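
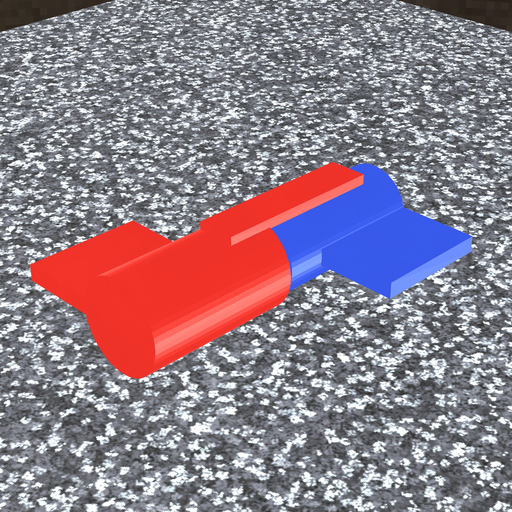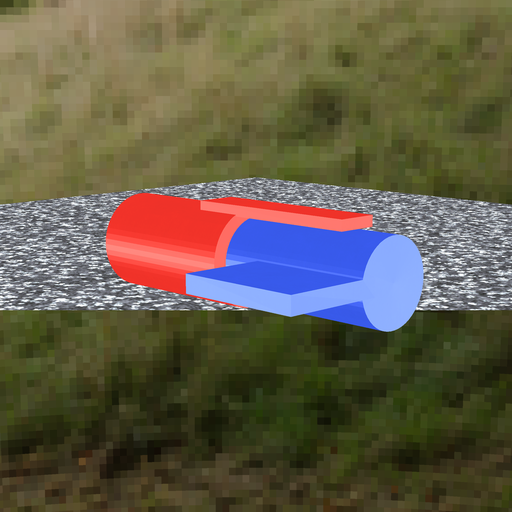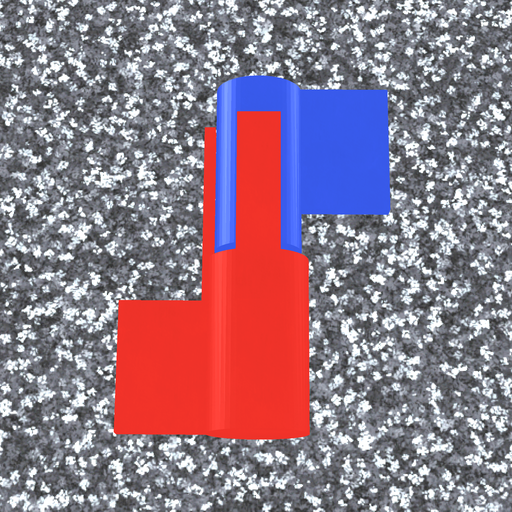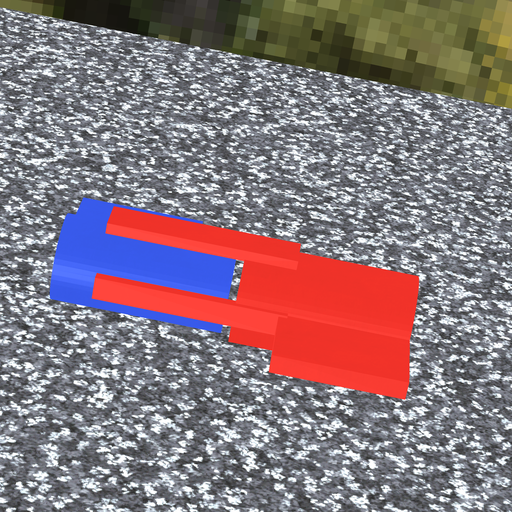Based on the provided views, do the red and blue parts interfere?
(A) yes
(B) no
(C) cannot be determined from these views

(B) no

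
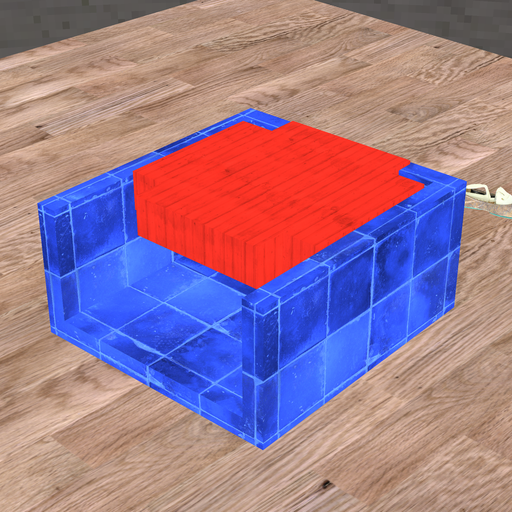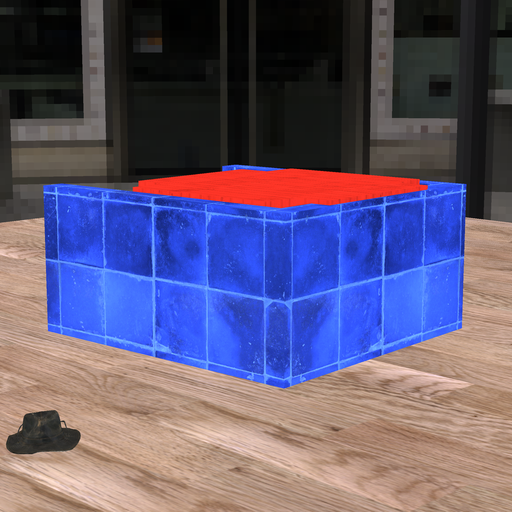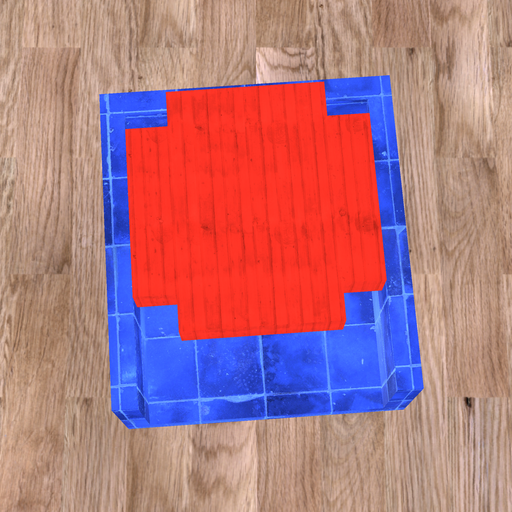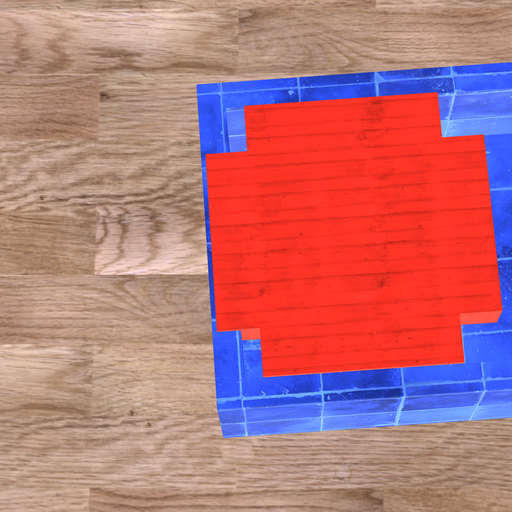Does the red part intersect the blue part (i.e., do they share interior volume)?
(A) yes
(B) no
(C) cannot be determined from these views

(A) yes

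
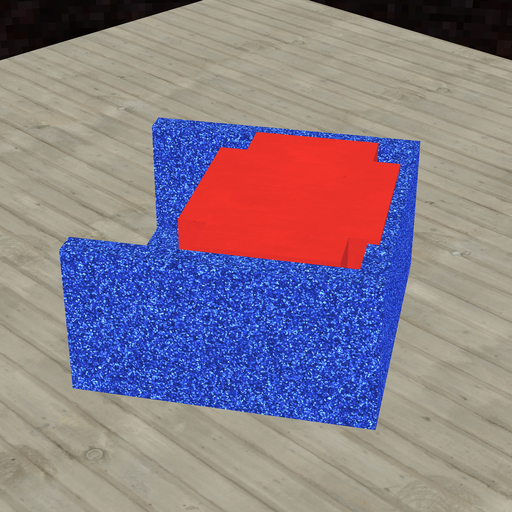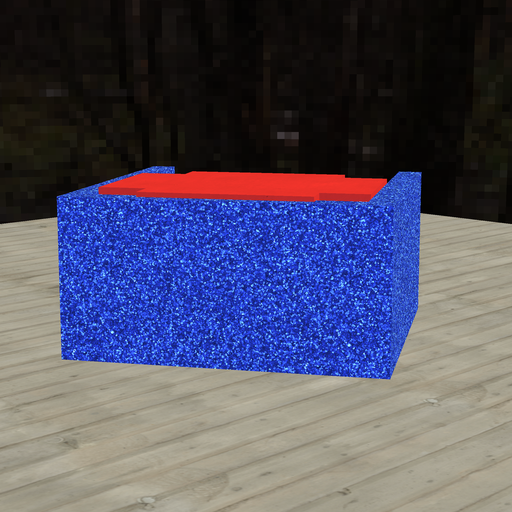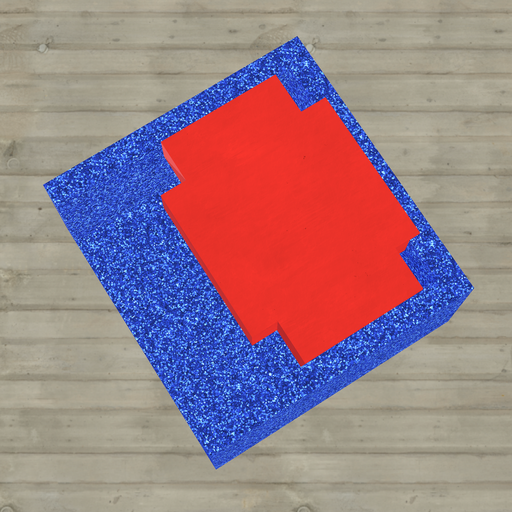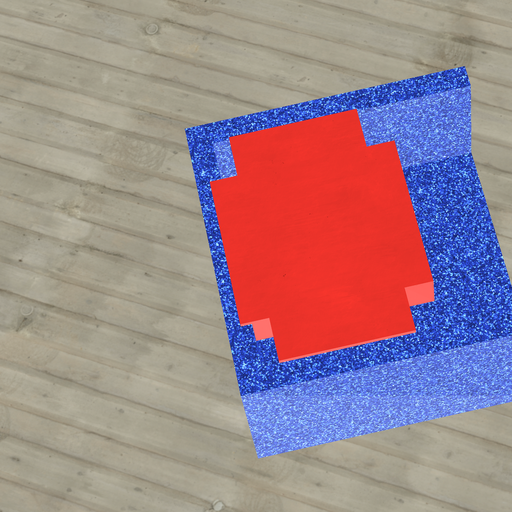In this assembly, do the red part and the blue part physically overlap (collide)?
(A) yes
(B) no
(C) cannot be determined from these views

(A) yes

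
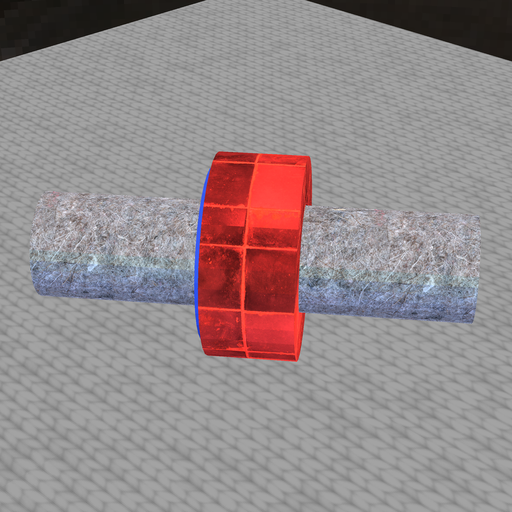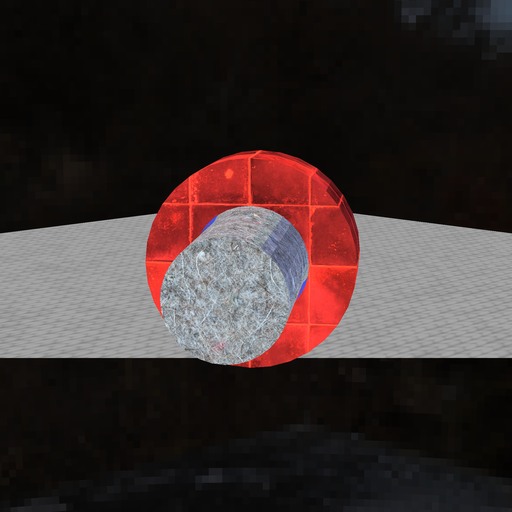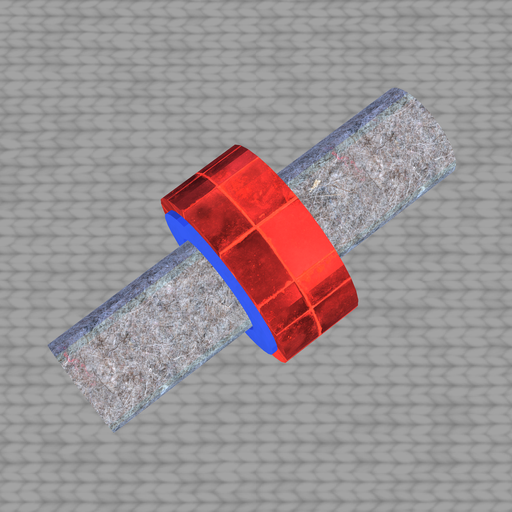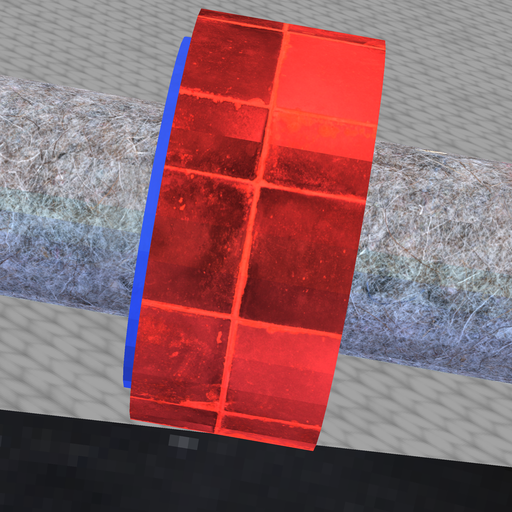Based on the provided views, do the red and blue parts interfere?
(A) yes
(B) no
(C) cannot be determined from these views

(A) yes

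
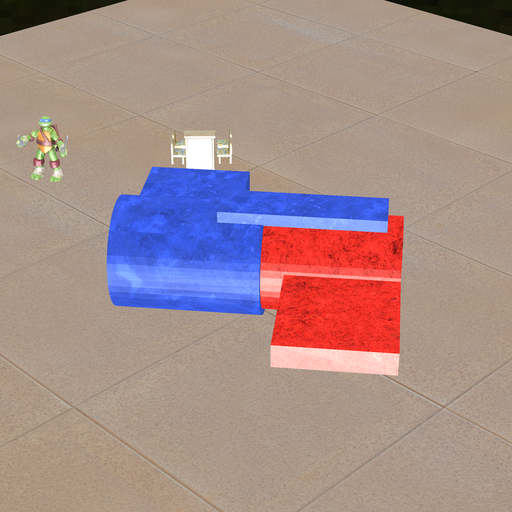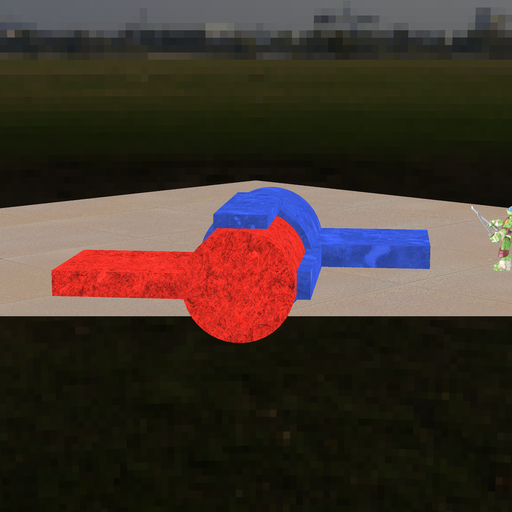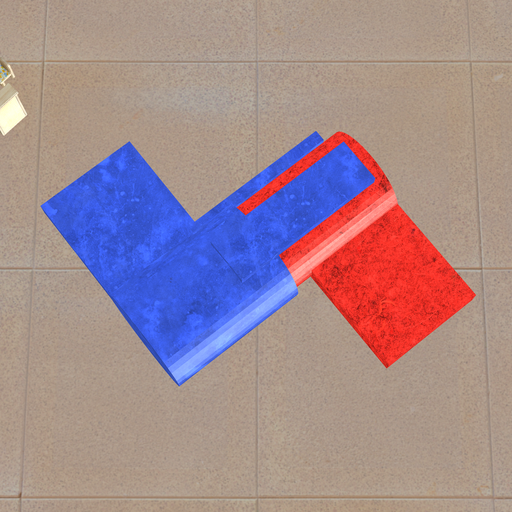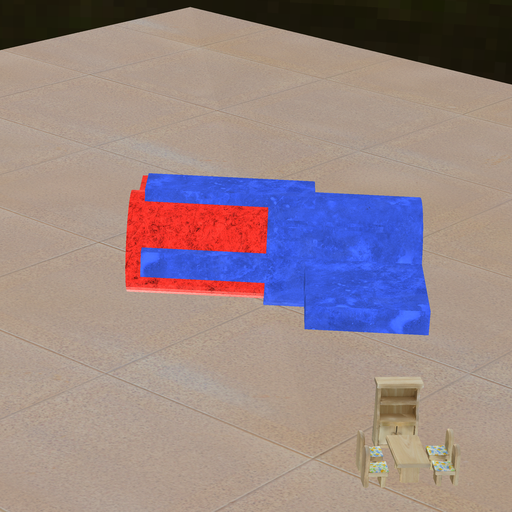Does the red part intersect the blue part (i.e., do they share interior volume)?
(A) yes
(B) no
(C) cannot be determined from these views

(A) yes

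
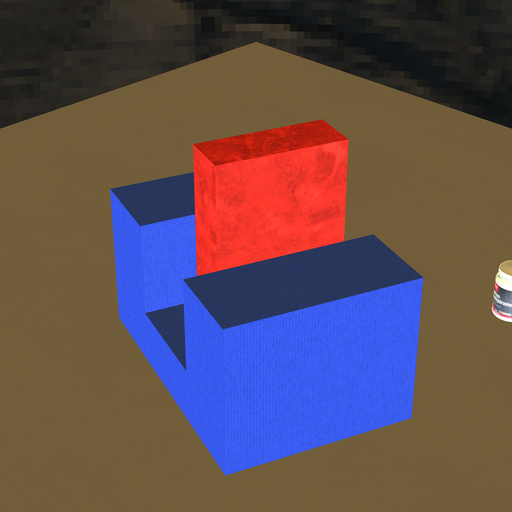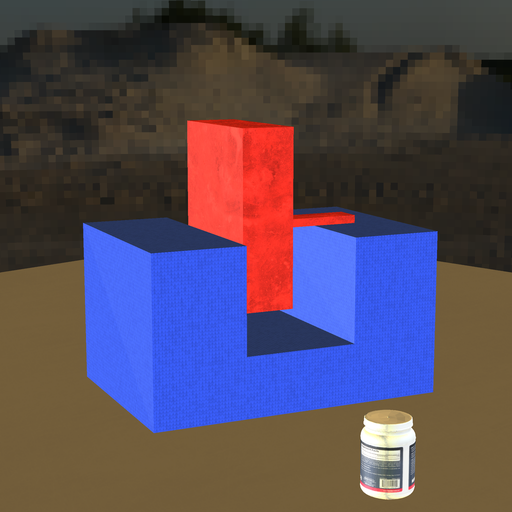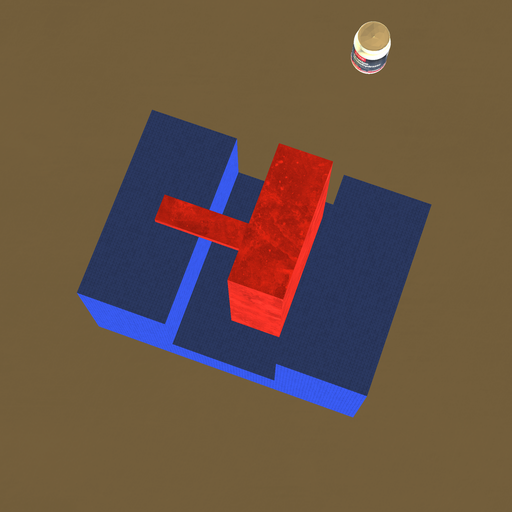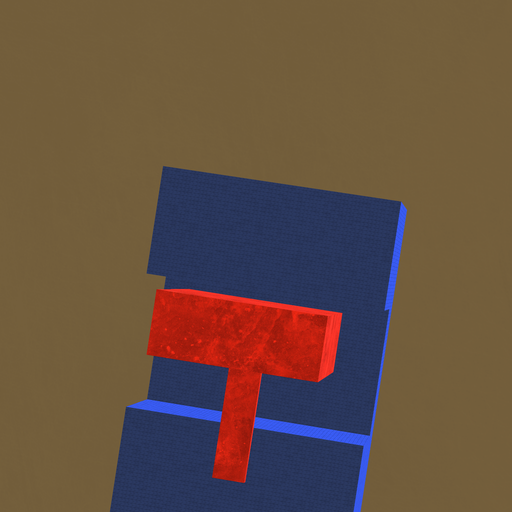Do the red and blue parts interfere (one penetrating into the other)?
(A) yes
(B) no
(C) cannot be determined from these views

(B) no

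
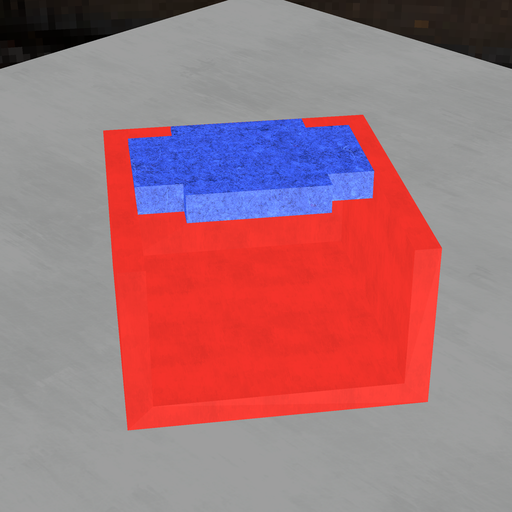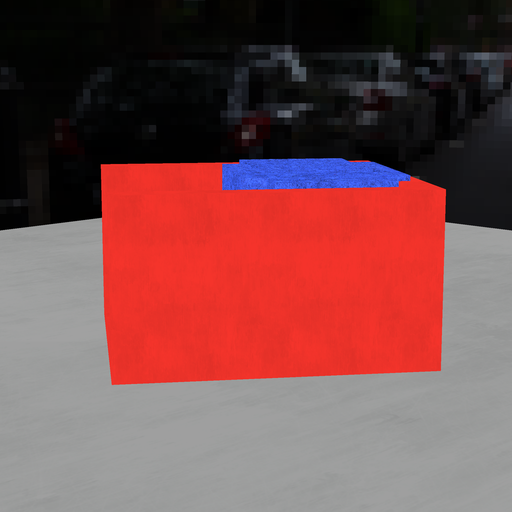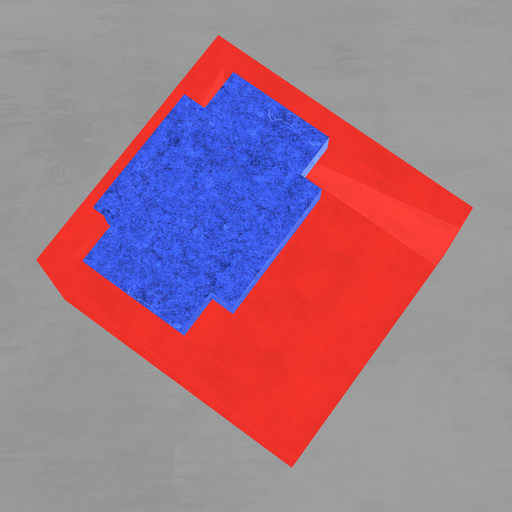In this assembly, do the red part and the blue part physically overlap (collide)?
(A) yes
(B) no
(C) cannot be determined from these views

(A) yes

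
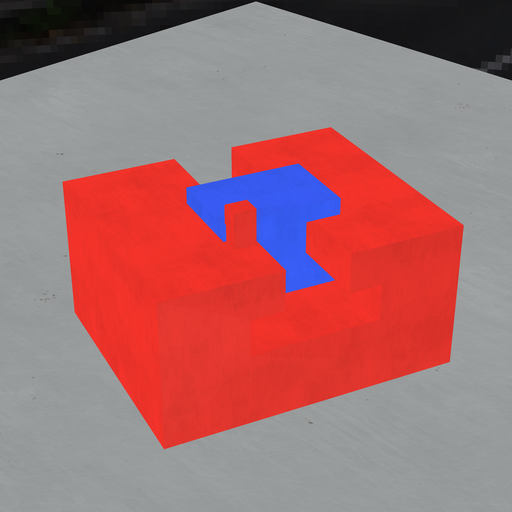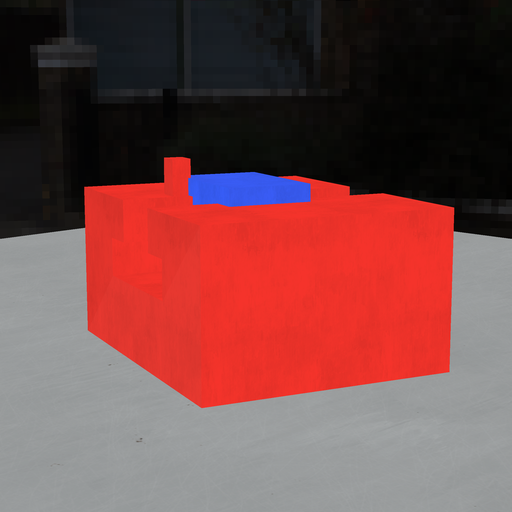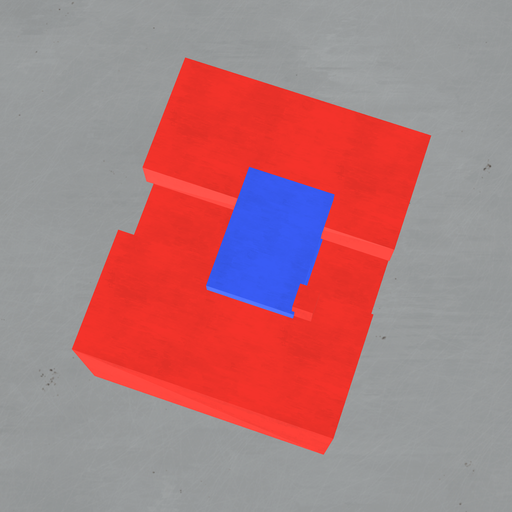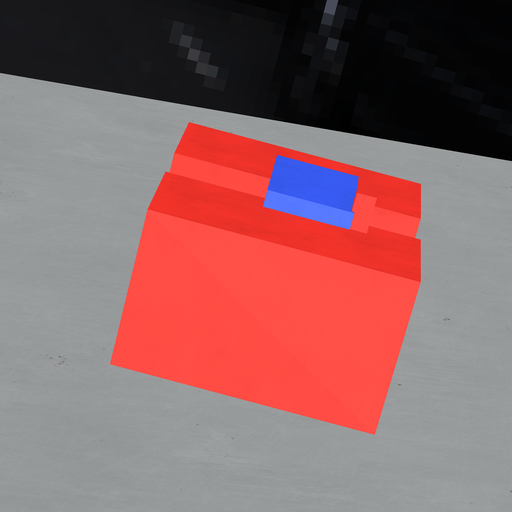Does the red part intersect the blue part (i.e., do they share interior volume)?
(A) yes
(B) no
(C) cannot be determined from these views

(A) yes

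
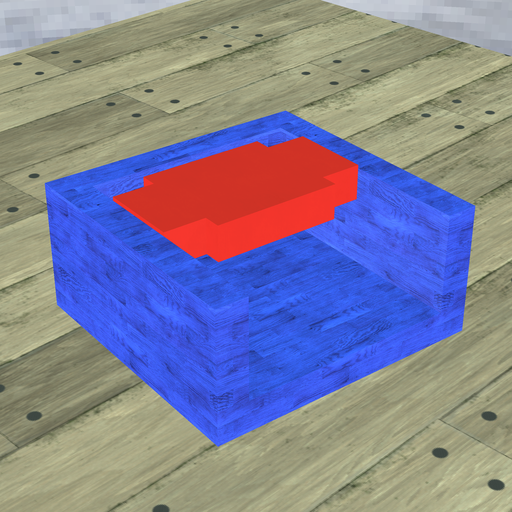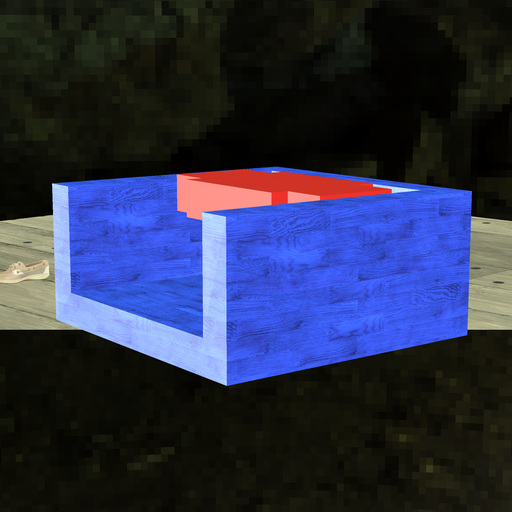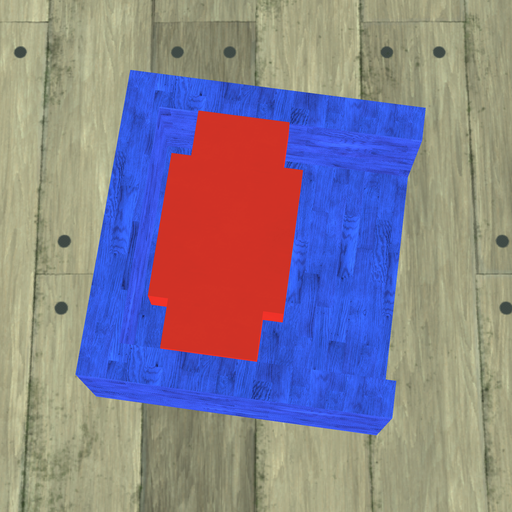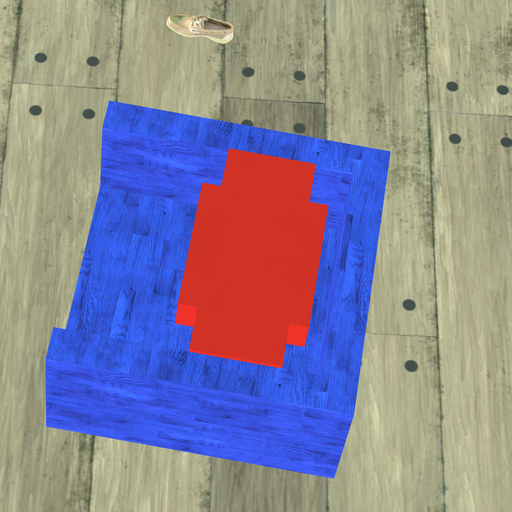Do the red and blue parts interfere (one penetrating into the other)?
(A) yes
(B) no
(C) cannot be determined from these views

(B) no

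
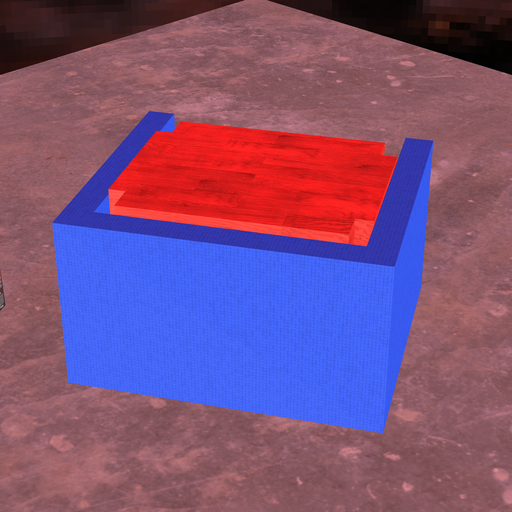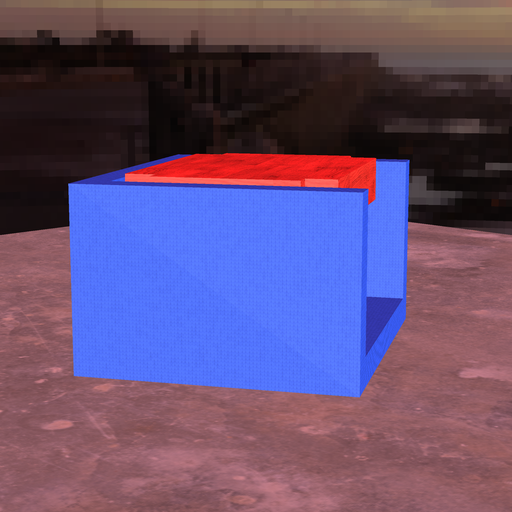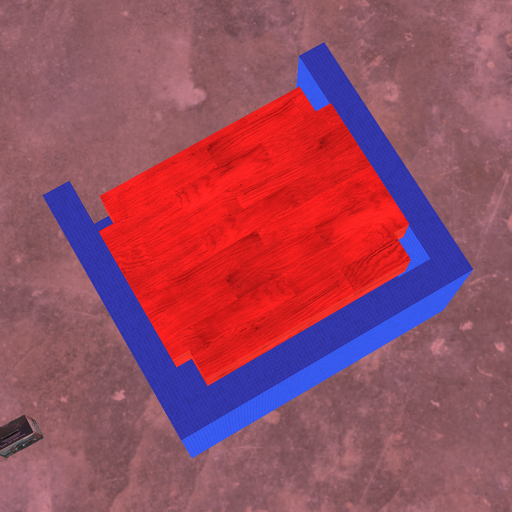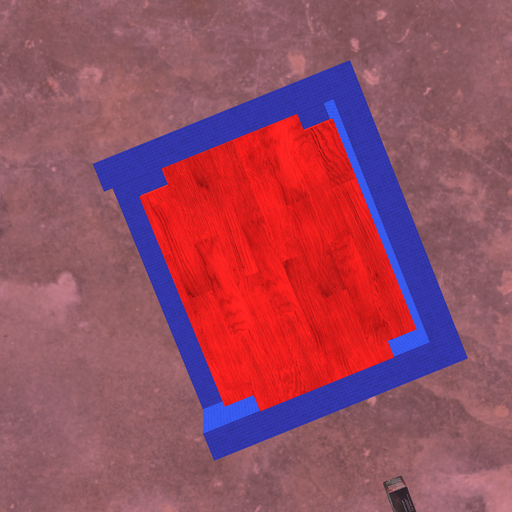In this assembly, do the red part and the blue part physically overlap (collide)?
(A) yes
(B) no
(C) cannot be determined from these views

(B) no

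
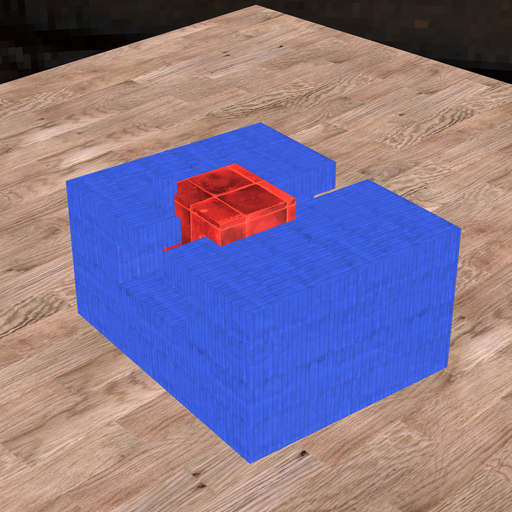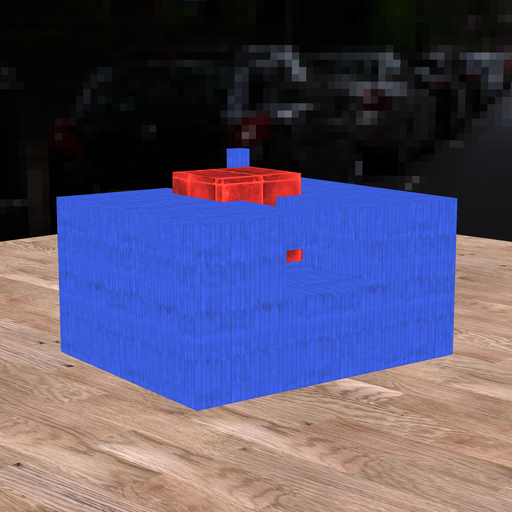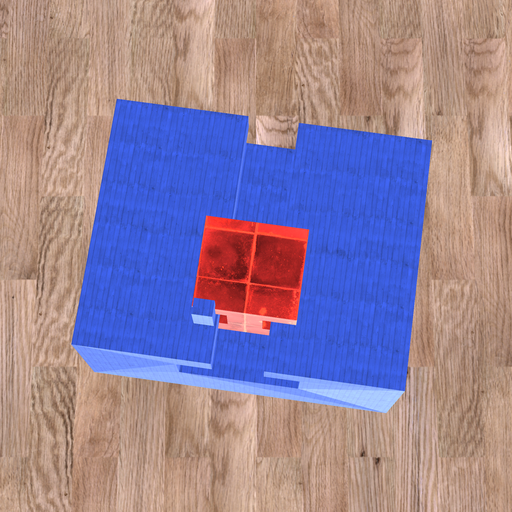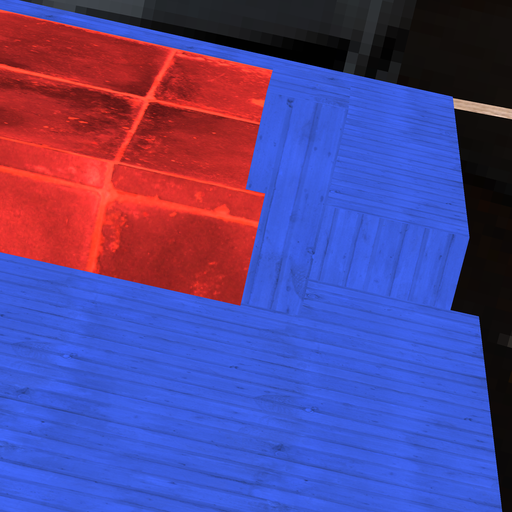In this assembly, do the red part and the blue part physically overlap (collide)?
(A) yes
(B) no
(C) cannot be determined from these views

(A) yes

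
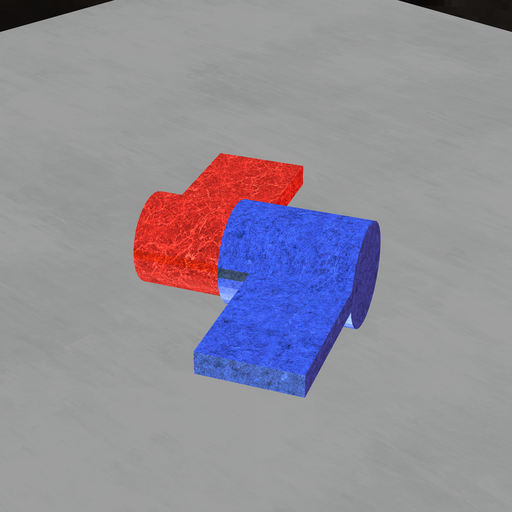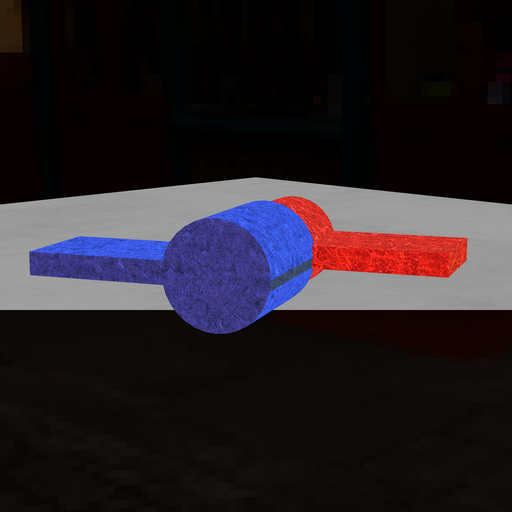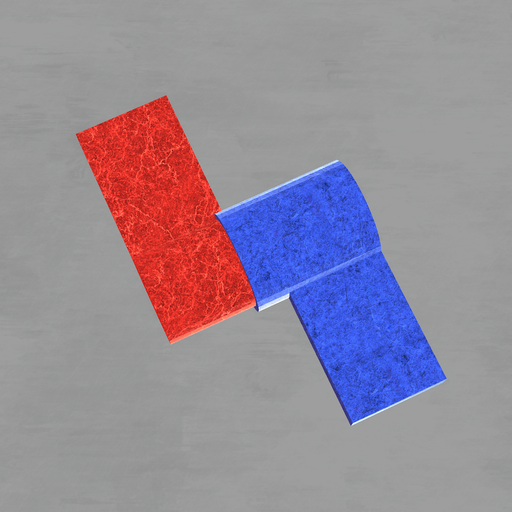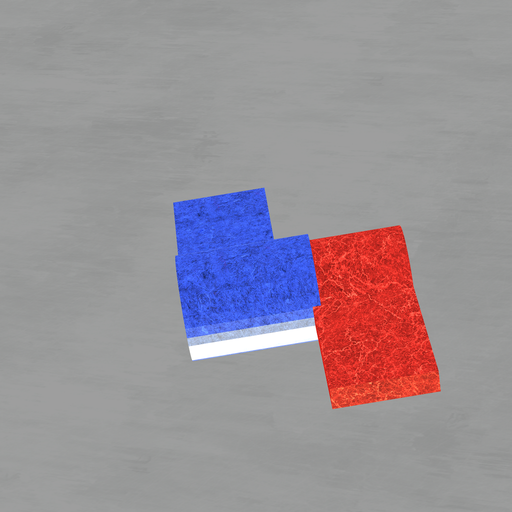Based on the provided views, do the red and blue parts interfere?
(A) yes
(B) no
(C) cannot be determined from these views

(A) yes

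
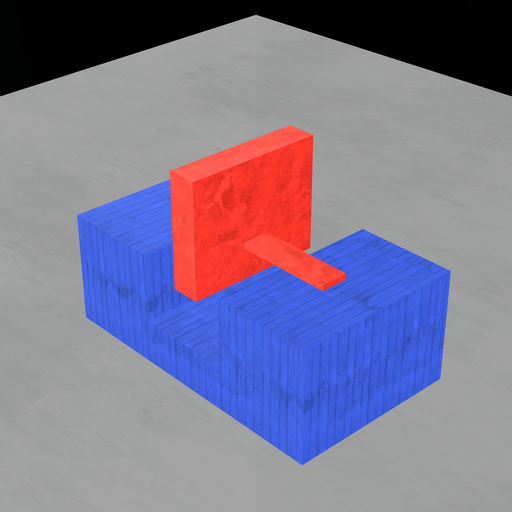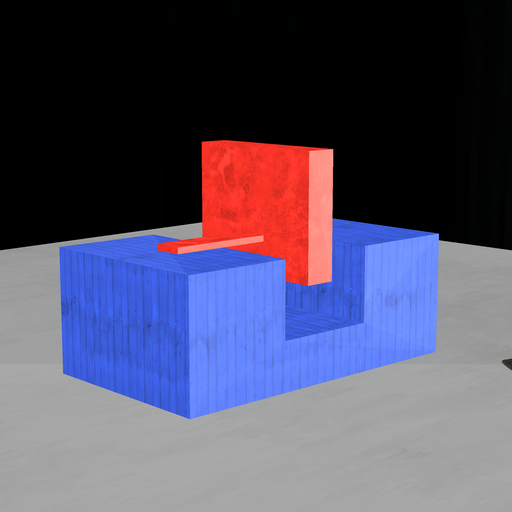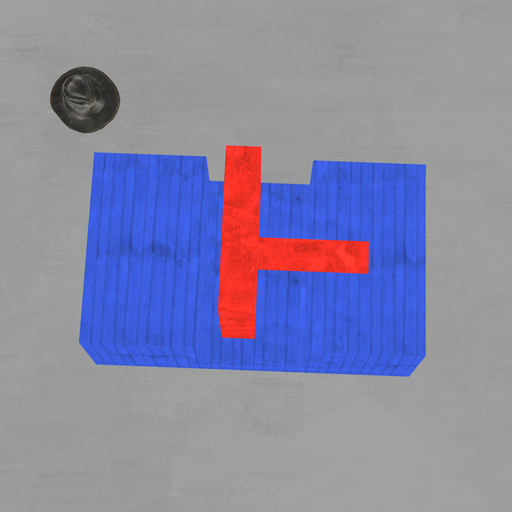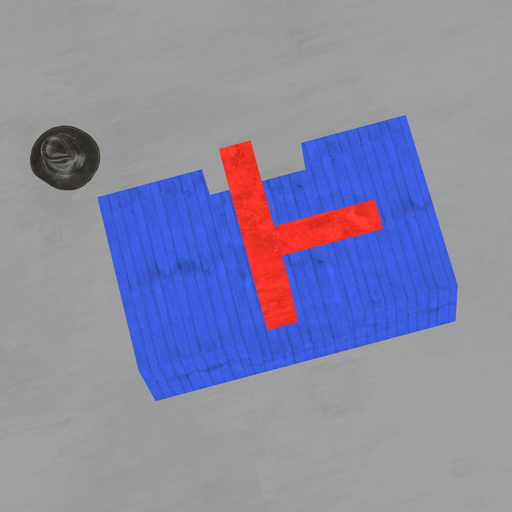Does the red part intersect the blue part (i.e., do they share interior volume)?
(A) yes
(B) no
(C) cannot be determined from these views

(B) no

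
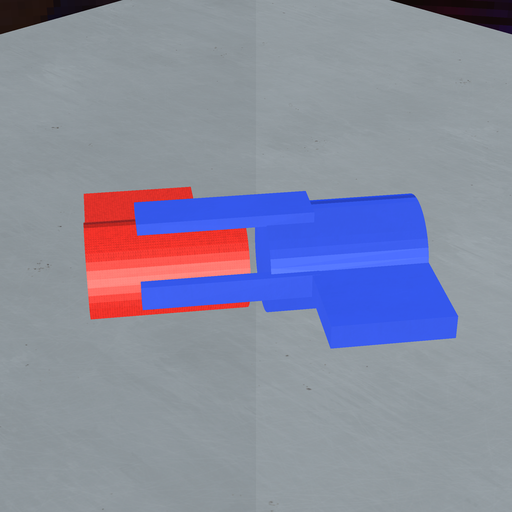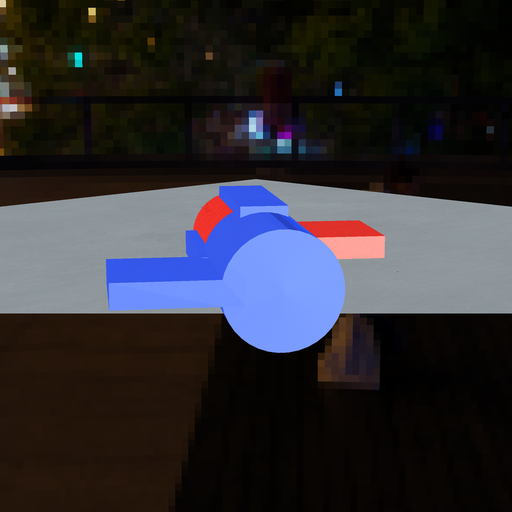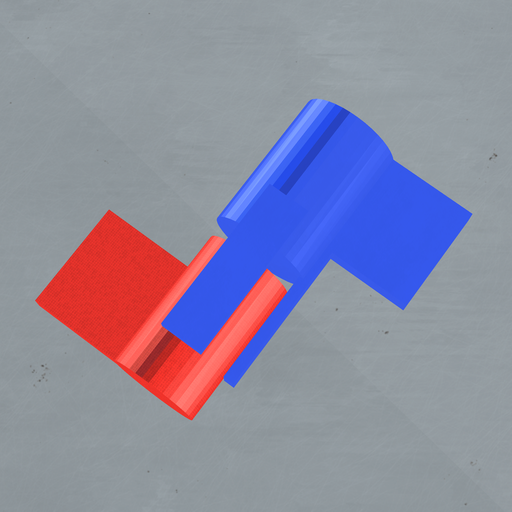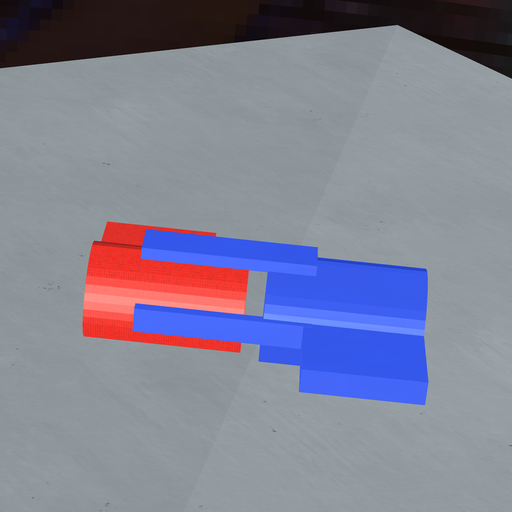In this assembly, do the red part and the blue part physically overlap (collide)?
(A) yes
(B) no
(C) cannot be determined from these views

(B) no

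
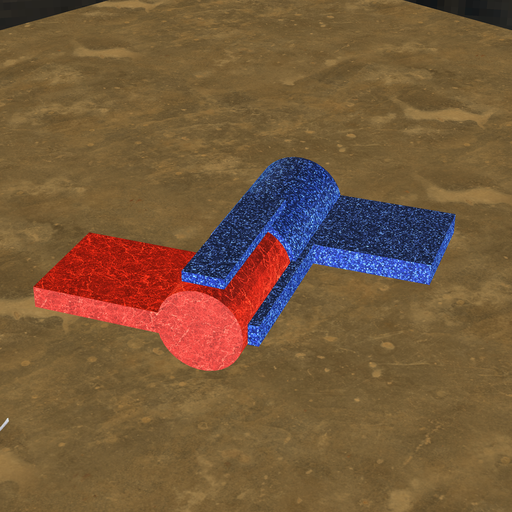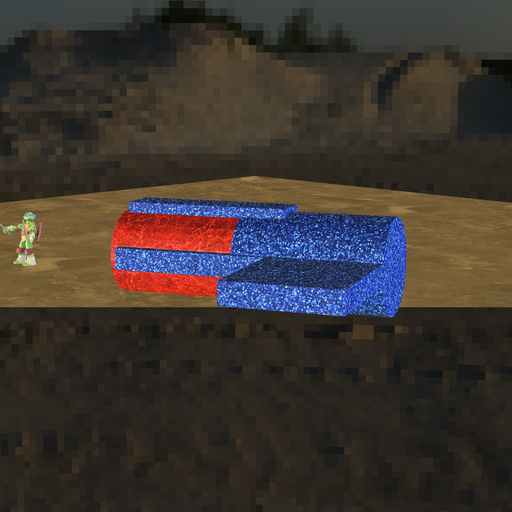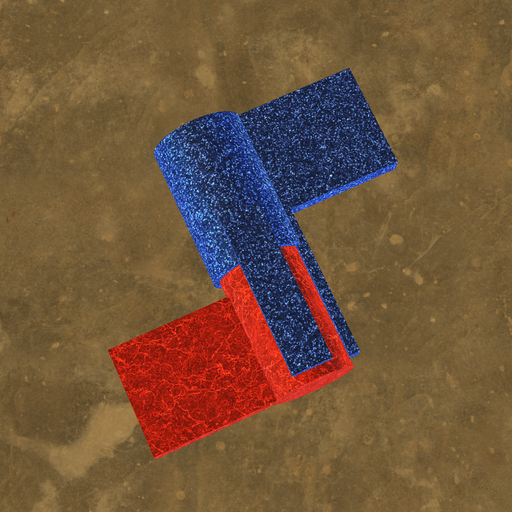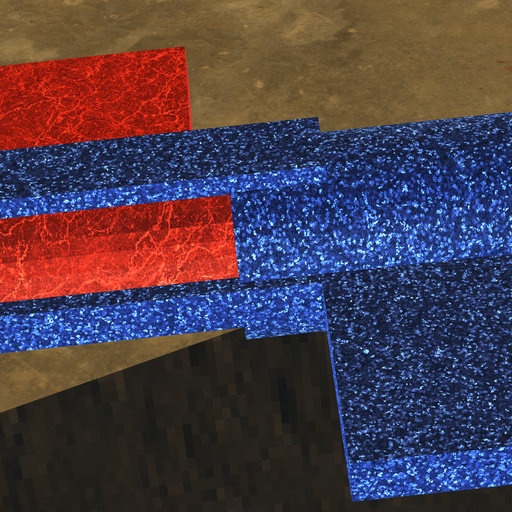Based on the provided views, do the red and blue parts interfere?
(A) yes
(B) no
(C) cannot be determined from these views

(A) yes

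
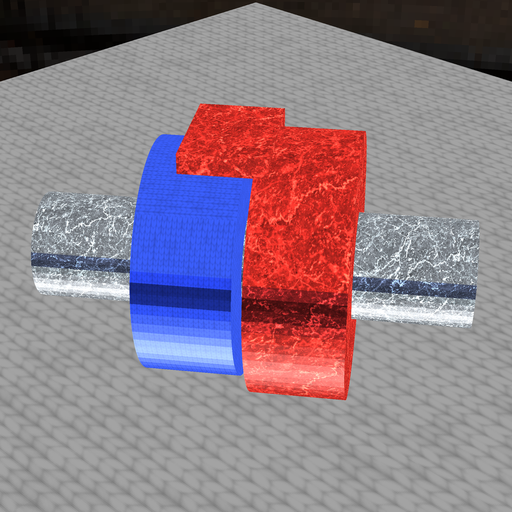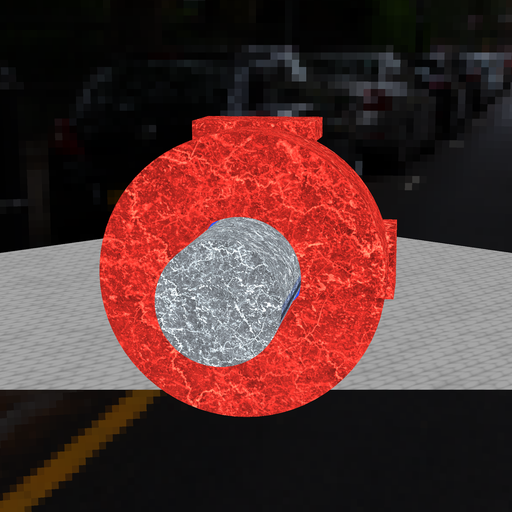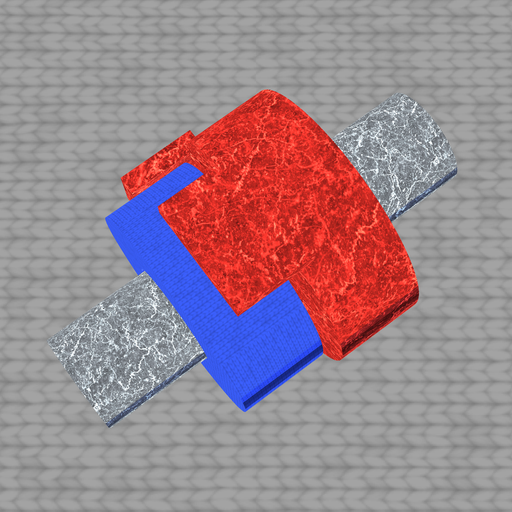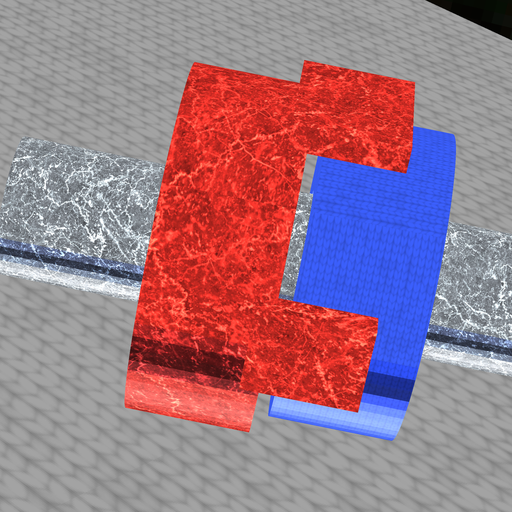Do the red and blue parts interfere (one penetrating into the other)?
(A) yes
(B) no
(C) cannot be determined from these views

(B) no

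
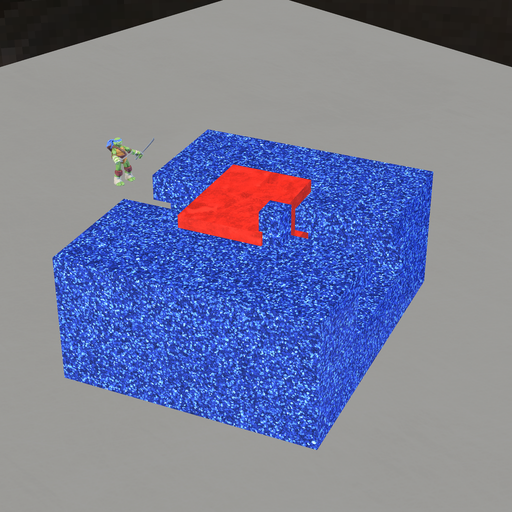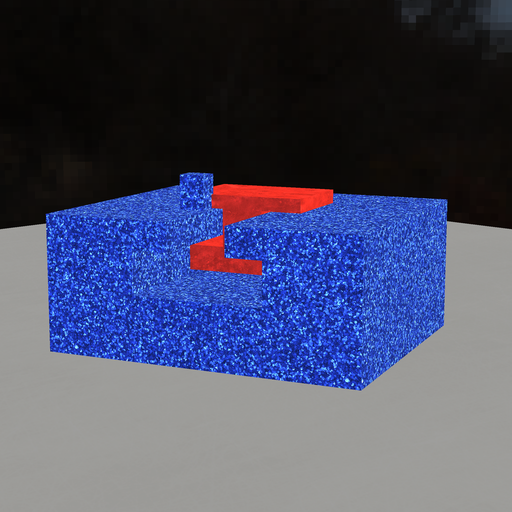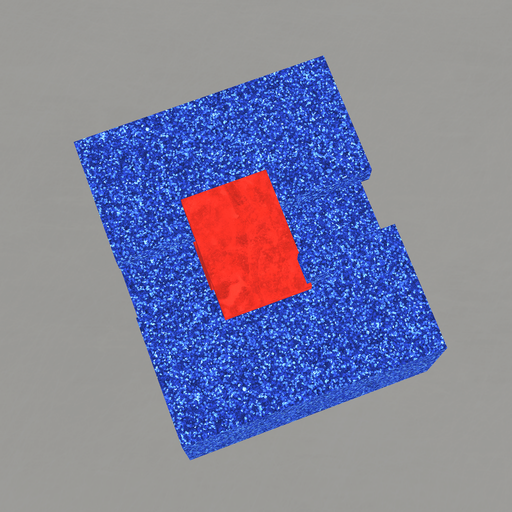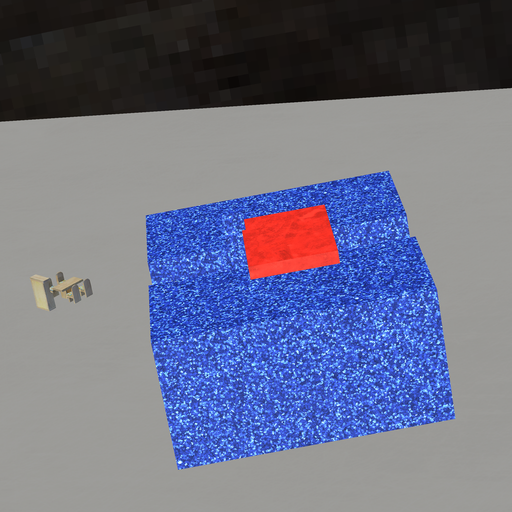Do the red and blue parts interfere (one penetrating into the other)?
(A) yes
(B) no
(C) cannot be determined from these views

(A) yes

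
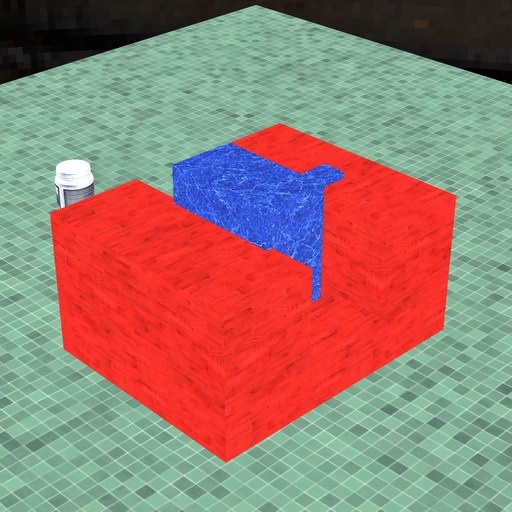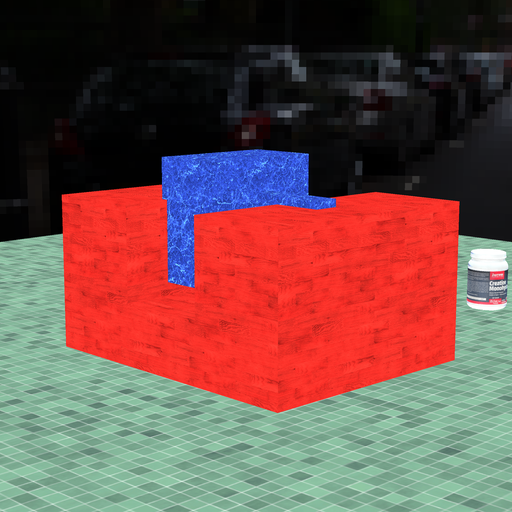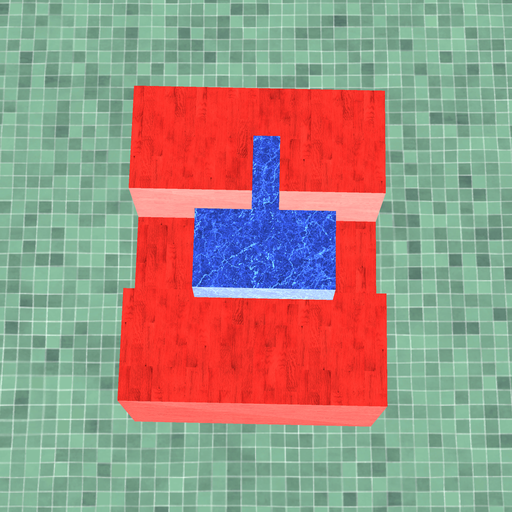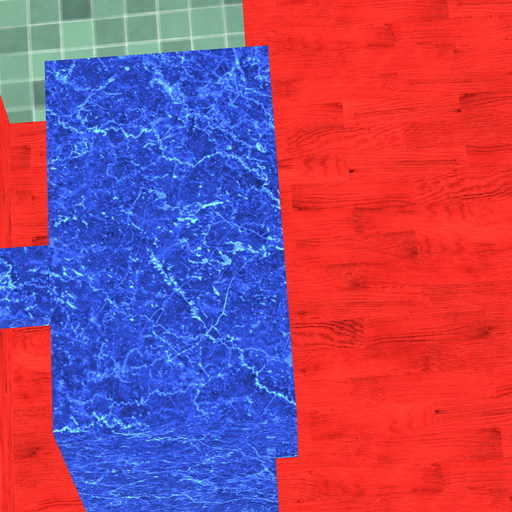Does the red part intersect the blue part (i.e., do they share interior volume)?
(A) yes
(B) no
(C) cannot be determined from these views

(A) yes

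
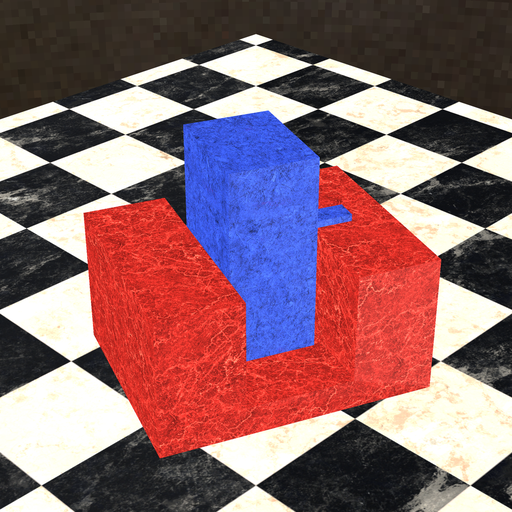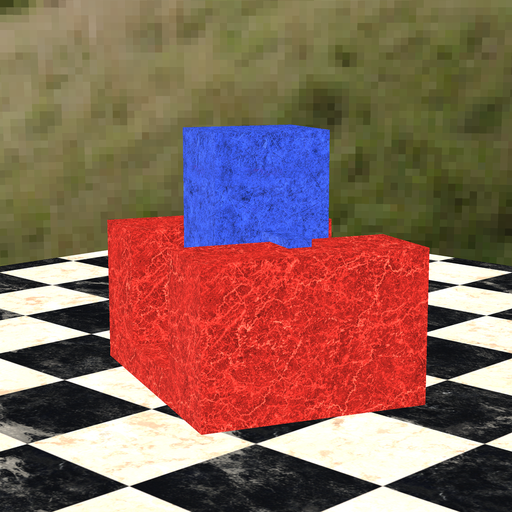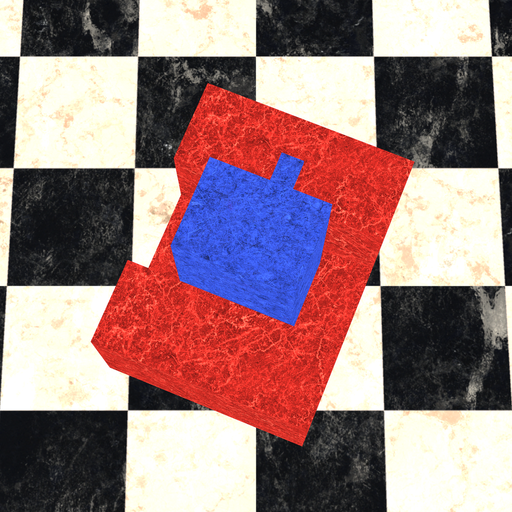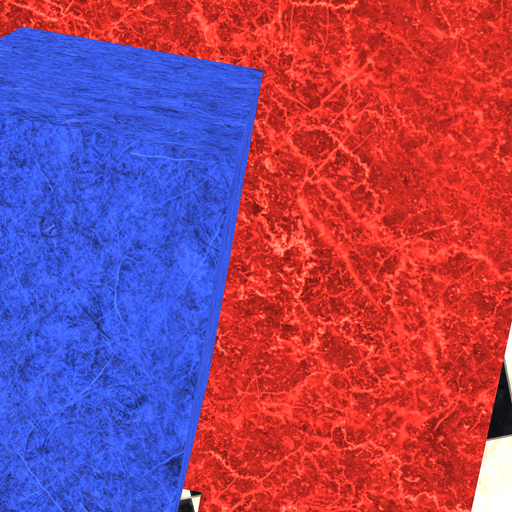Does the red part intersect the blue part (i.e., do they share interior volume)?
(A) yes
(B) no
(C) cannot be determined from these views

(B) no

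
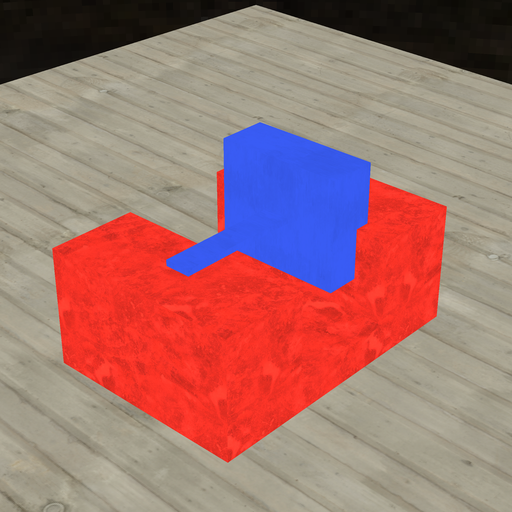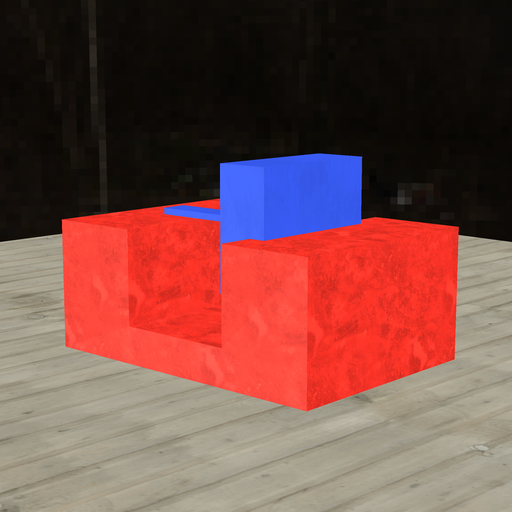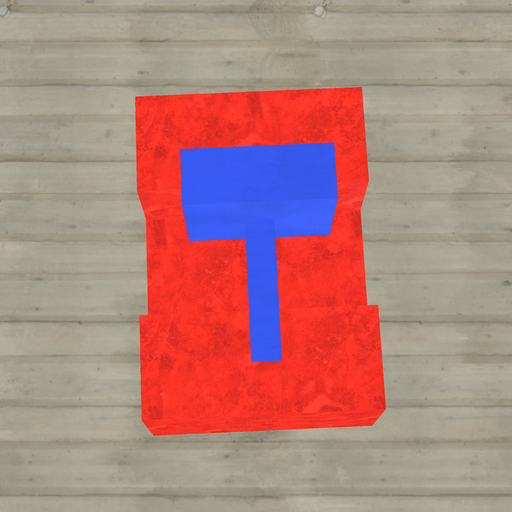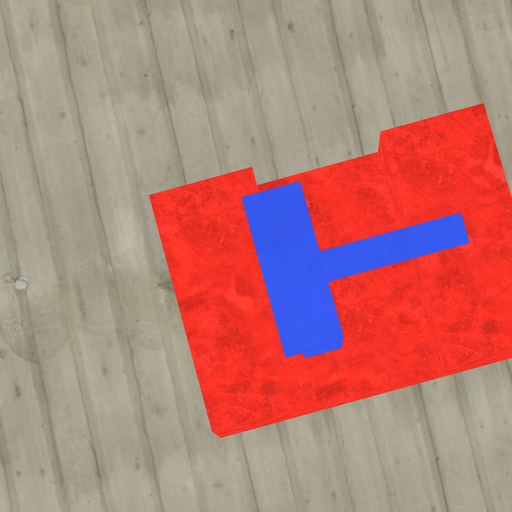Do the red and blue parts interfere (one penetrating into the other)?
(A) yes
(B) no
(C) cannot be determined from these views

(A) yes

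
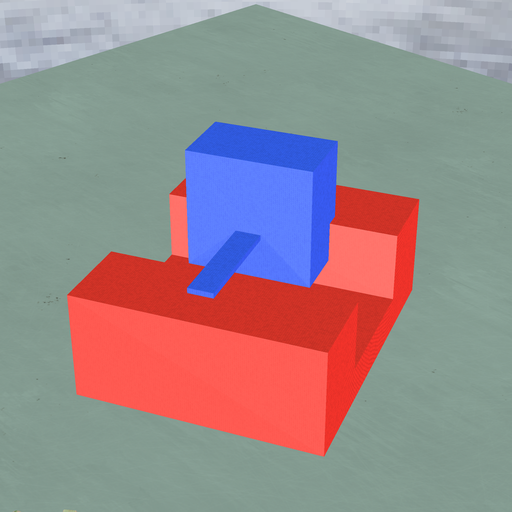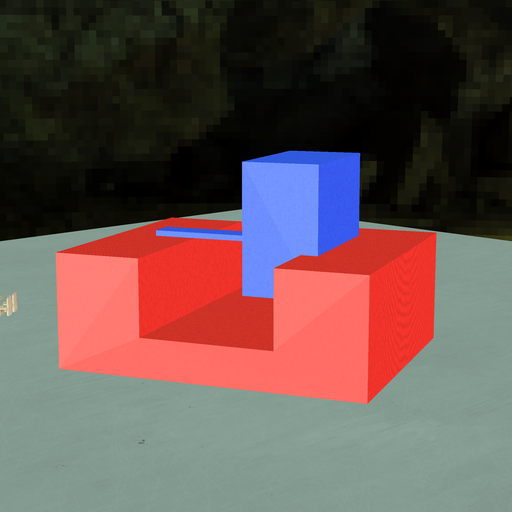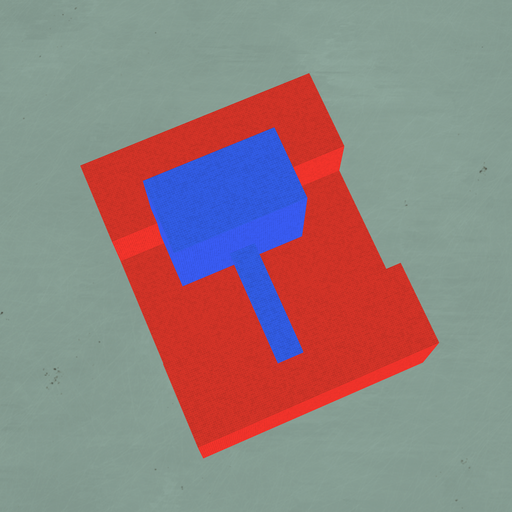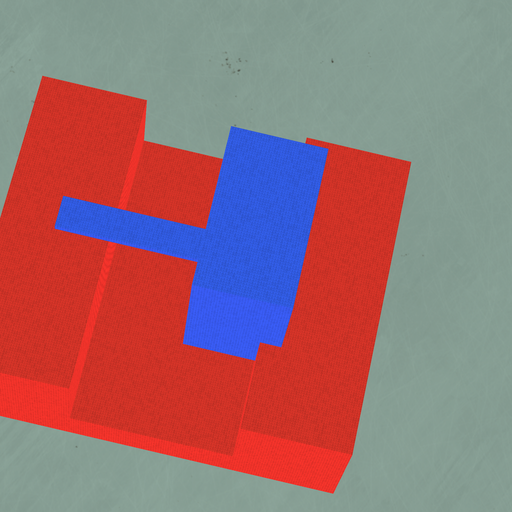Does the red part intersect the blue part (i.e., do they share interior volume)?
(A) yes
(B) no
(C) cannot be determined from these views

(A) yes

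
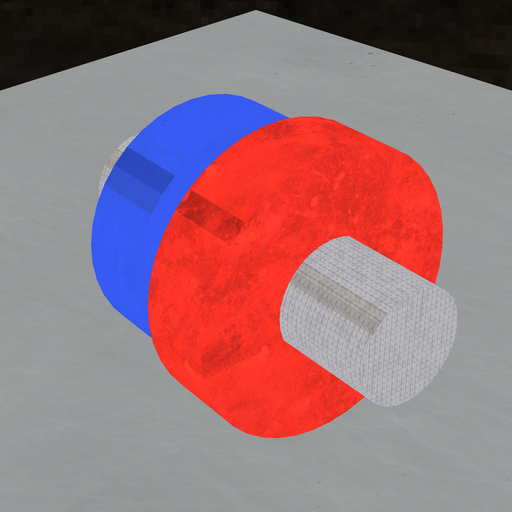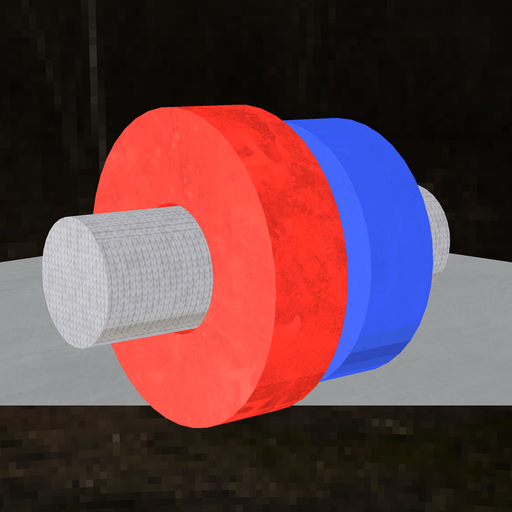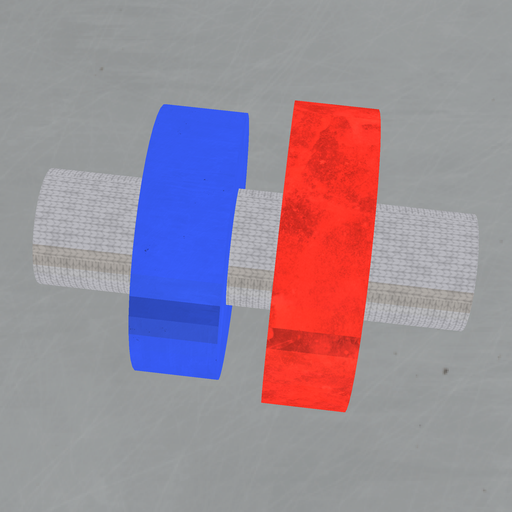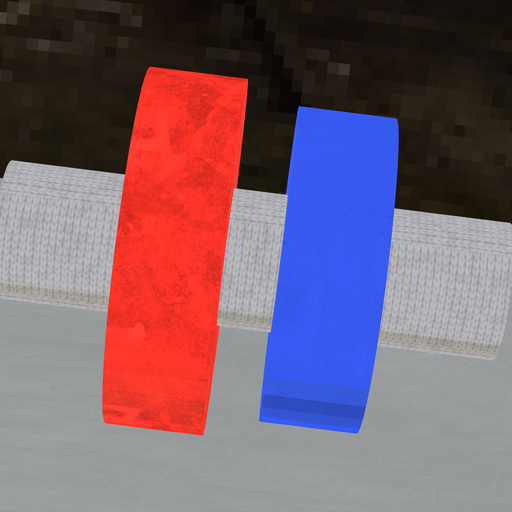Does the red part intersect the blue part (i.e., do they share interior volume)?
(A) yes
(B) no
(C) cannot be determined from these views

(B) no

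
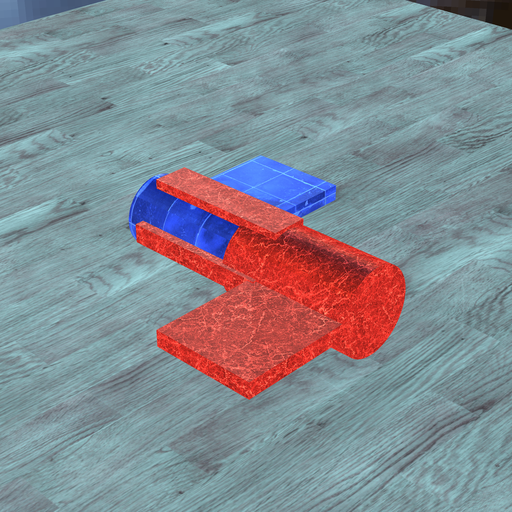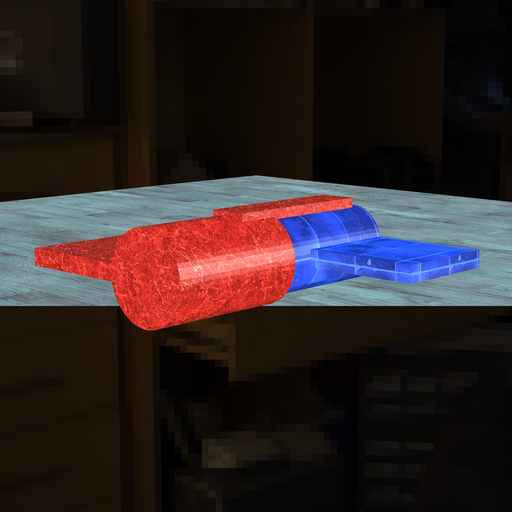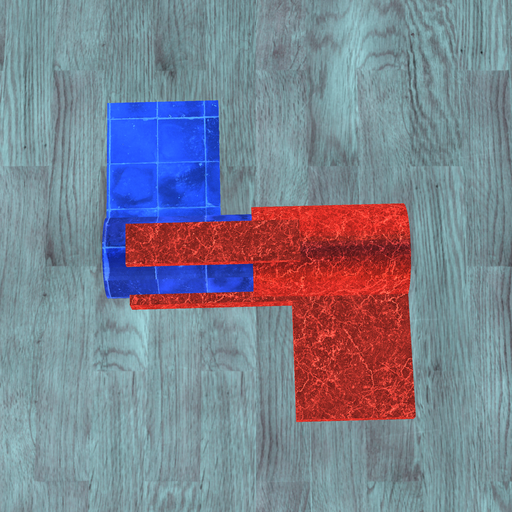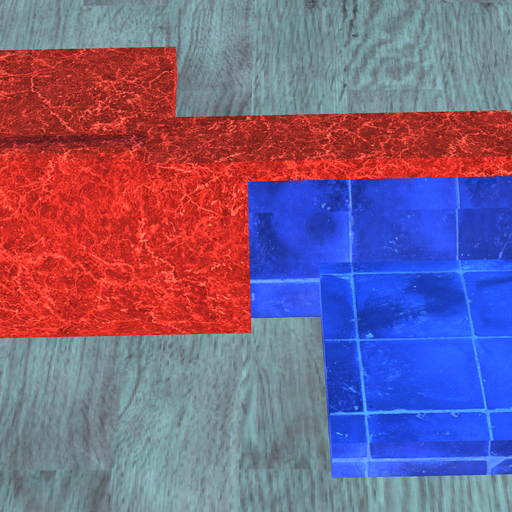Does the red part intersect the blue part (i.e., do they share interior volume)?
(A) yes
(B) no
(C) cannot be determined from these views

(A) yes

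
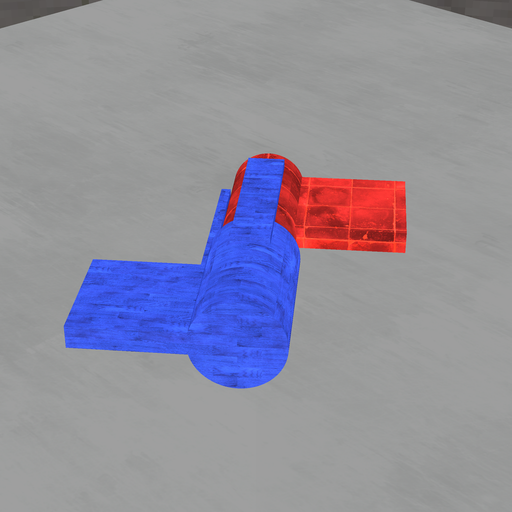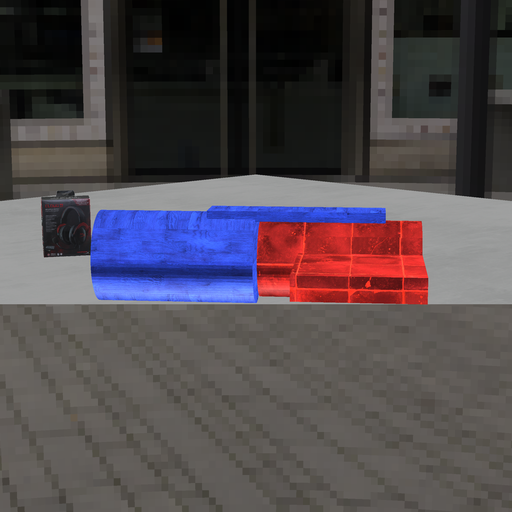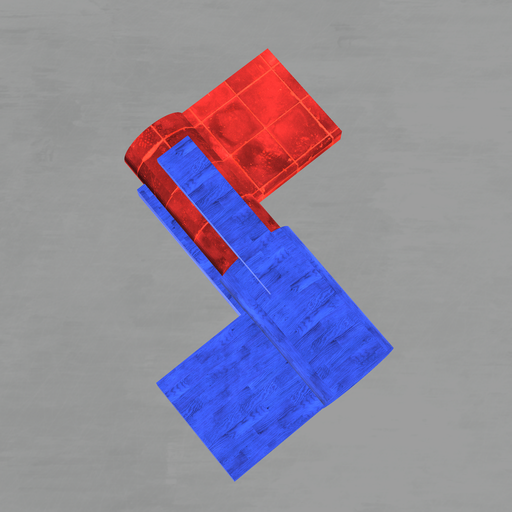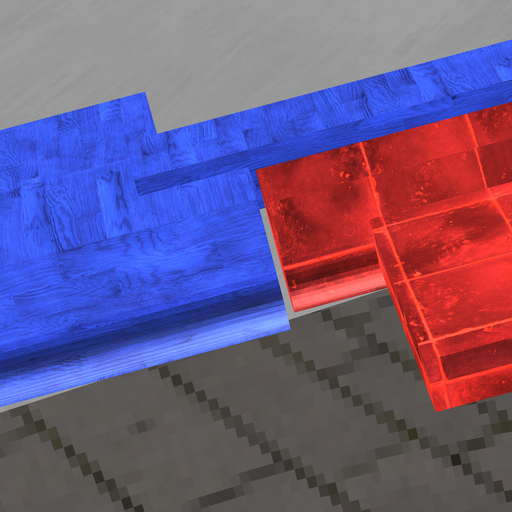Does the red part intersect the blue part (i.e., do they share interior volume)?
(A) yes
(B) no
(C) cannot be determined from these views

(B) no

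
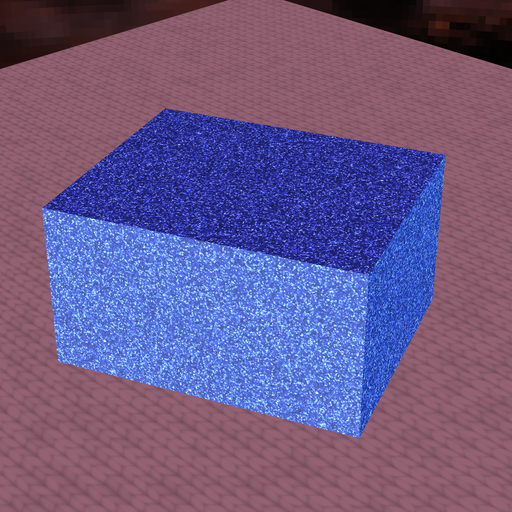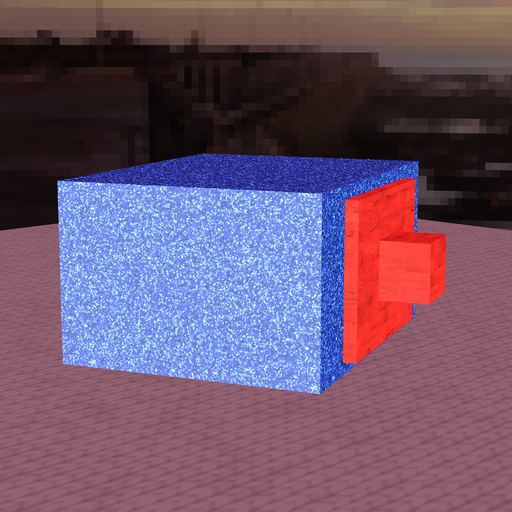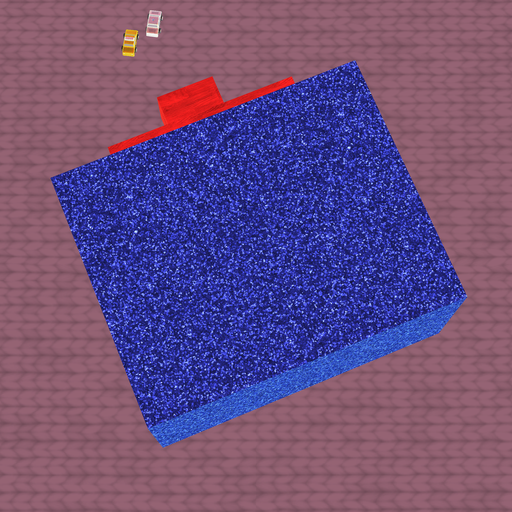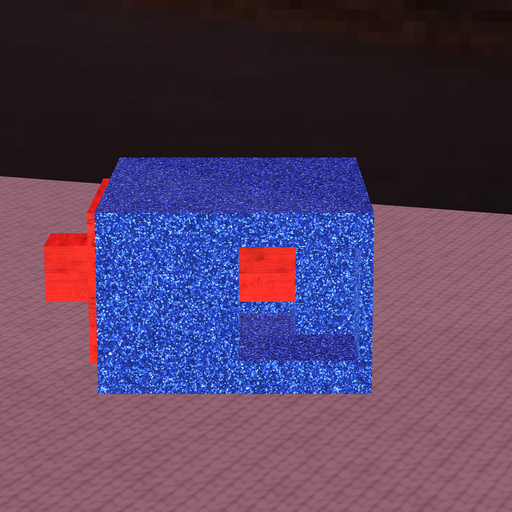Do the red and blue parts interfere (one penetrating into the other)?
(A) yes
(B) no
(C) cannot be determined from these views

(A) yes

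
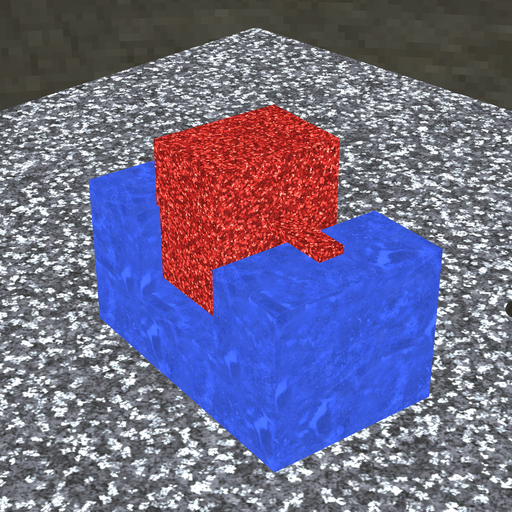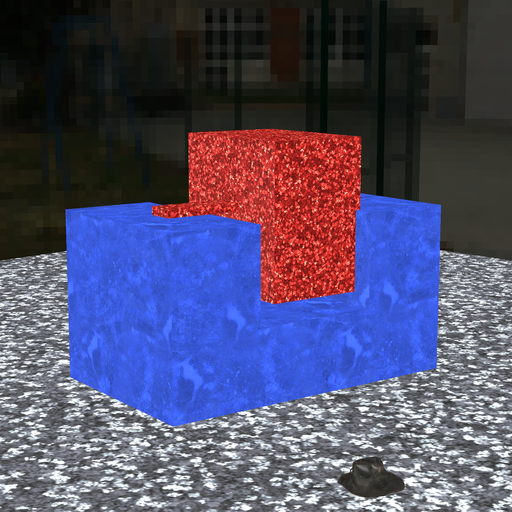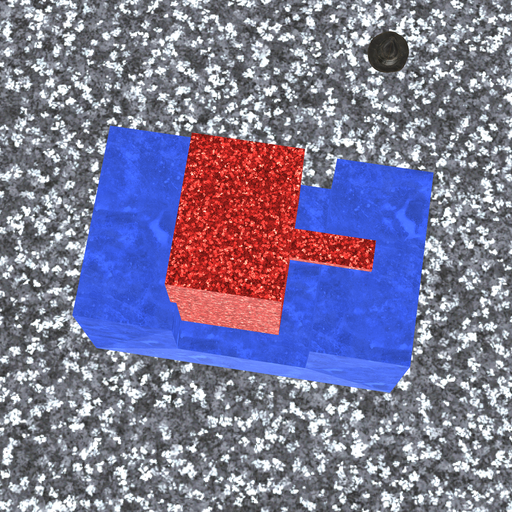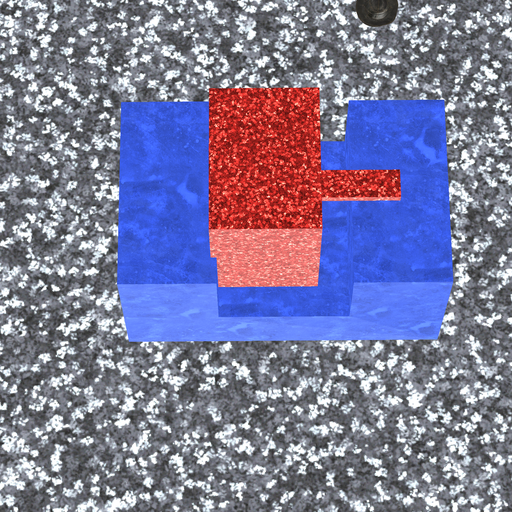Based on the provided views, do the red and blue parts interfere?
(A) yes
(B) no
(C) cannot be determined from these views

(A) yes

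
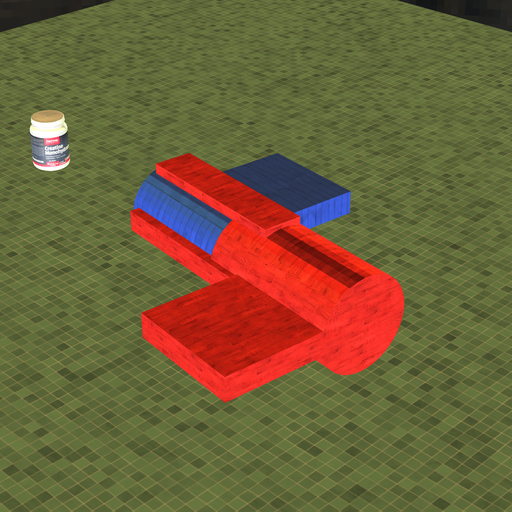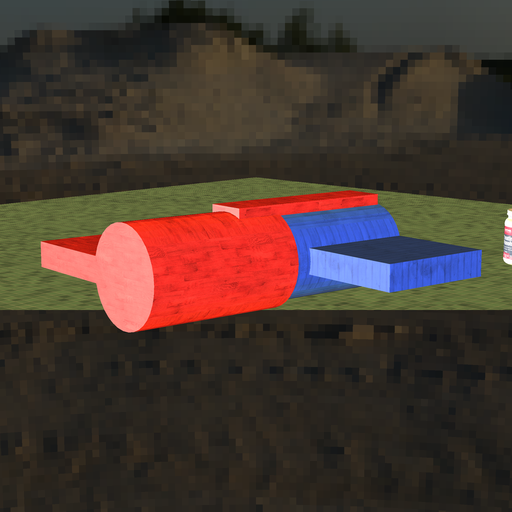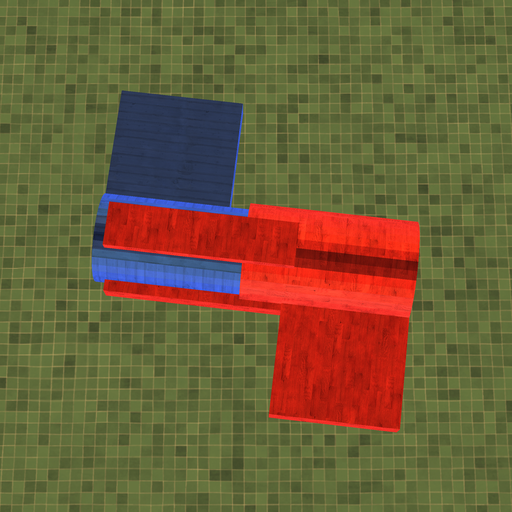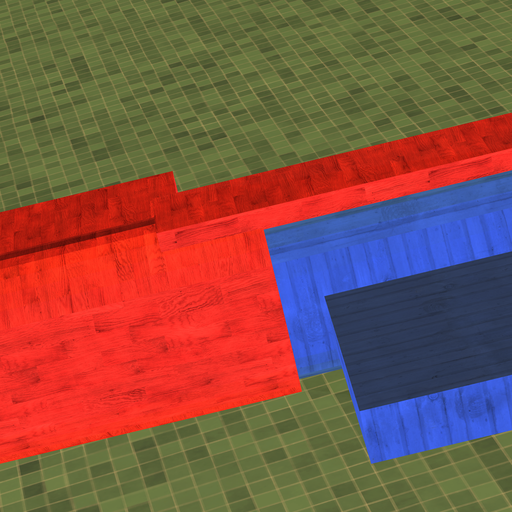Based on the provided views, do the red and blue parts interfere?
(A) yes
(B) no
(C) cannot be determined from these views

(A) yes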